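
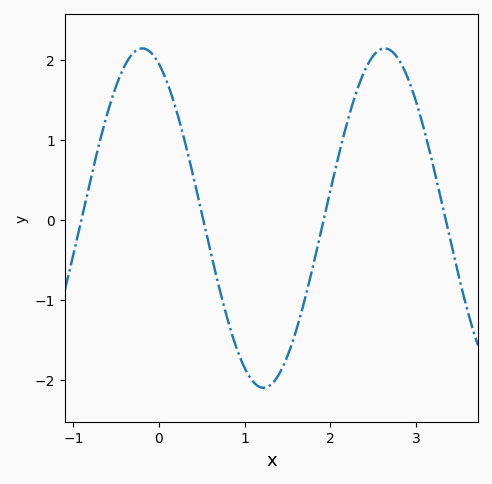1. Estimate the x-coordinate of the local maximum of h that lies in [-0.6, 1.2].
-0.195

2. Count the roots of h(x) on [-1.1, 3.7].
4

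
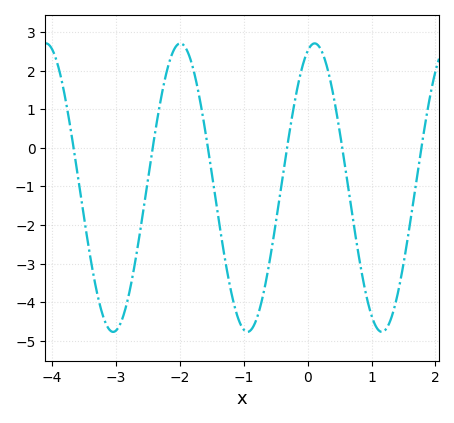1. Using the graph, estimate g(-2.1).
2.51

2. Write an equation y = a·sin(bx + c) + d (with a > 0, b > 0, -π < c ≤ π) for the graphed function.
y = 3.74sin(2.99x + 1.24) - 1.03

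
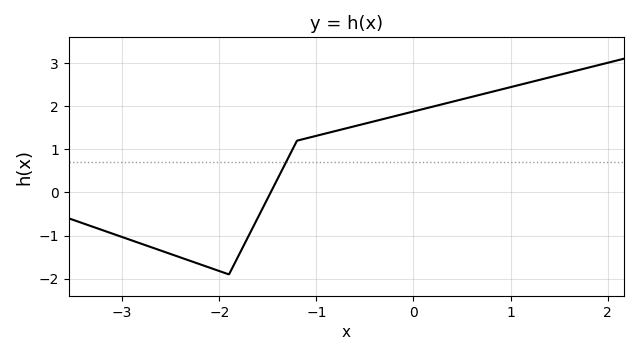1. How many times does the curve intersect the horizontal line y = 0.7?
1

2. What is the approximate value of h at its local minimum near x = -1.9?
-1.9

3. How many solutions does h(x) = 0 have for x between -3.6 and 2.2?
1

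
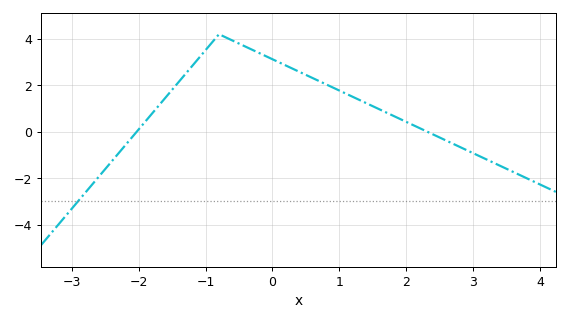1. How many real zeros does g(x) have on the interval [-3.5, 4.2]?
2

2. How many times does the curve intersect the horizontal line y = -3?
1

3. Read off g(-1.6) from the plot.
1.47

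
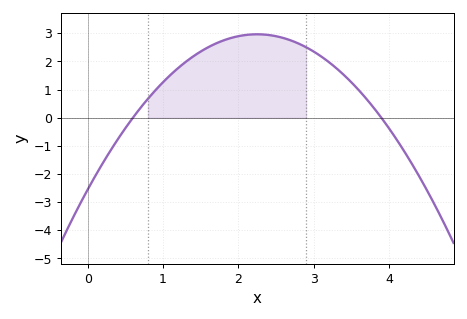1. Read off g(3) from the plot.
2.35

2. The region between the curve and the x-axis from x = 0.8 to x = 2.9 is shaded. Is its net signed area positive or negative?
positive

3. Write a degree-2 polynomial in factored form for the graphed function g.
y = -1.09(x - 0.6)(x - 3.9)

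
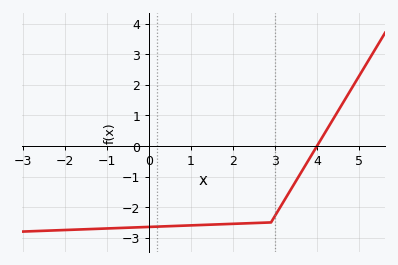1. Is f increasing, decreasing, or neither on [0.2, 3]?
increasing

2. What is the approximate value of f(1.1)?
-2.6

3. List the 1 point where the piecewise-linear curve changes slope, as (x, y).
(2.9, -2.5)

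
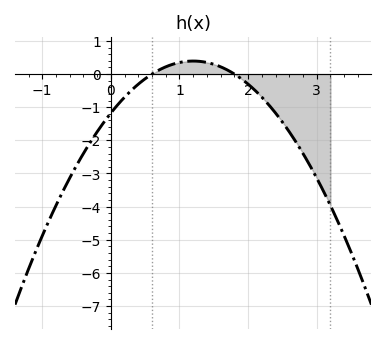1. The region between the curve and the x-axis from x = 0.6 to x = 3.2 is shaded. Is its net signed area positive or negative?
negative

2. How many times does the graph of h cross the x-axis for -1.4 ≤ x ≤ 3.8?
2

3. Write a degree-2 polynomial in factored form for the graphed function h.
y = -1.09(x - 0.6)(x - 1.8)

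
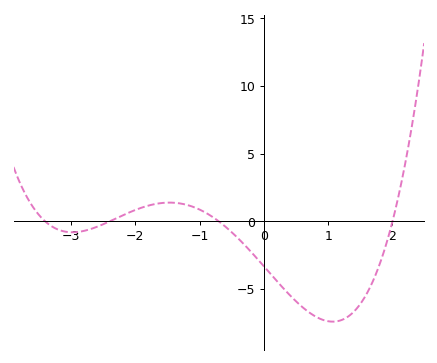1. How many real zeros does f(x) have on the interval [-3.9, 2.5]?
4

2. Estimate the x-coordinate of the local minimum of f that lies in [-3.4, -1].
-2.98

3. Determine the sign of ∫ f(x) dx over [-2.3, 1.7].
negative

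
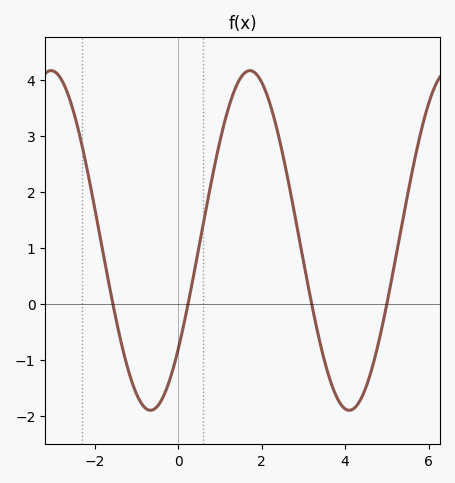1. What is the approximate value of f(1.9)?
4.07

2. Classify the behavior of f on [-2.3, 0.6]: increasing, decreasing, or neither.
neither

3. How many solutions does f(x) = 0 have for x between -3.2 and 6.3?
4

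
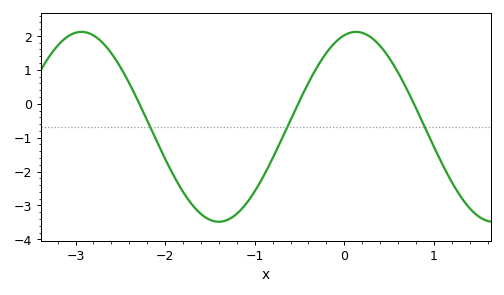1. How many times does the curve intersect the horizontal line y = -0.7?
3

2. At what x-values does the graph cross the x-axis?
-2.29, -0.515, 0.778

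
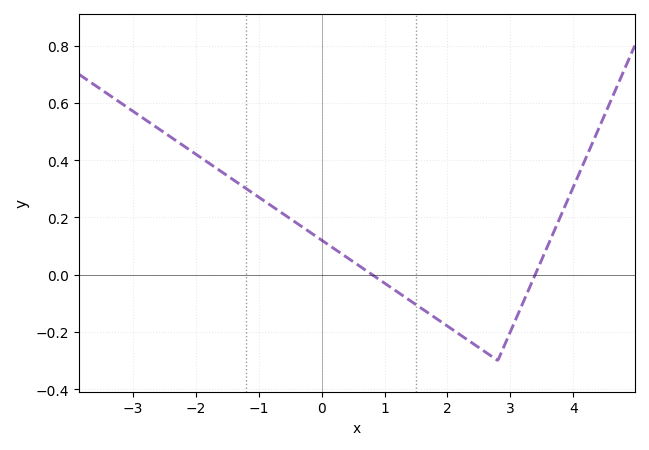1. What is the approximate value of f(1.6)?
-0.12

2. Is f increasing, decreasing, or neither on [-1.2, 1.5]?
decreasing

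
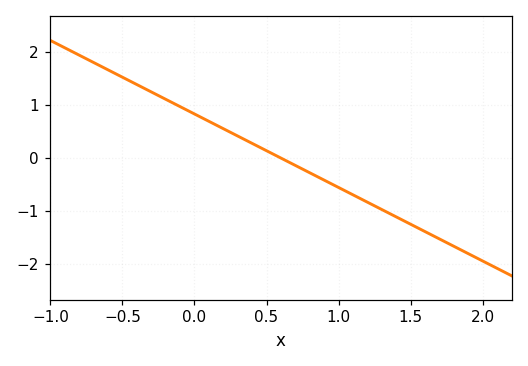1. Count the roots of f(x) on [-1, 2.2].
1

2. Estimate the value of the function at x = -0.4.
1.4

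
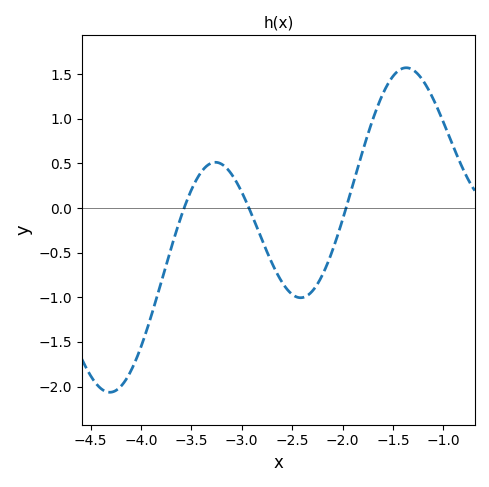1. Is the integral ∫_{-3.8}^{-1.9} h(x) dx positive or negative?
negative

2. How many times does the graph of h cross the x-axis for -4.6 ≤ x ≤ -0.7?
3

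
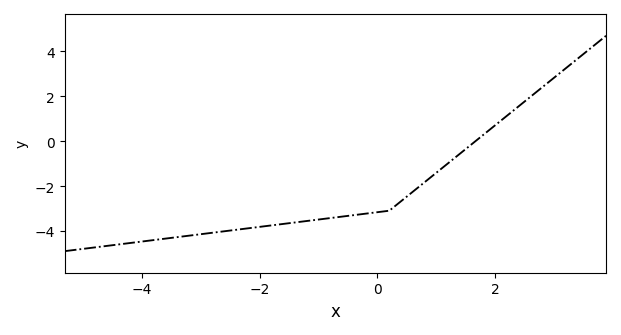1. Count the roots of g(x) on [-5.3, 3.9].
1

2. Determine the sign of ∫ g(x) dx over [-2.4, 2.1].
negative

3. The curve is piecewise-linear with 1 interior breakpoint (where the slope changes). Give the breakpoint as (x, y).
(0.2, -3.1)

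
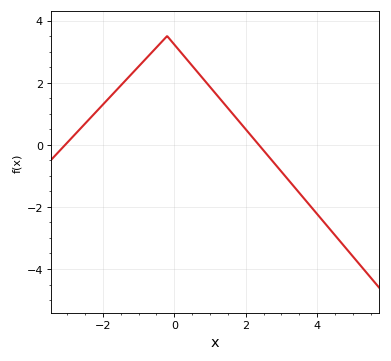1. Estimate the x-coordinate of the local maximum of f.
-0.2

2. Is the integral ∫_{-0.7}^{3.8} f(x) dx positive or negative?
positive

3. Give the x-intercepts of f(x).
-3.05, 2.37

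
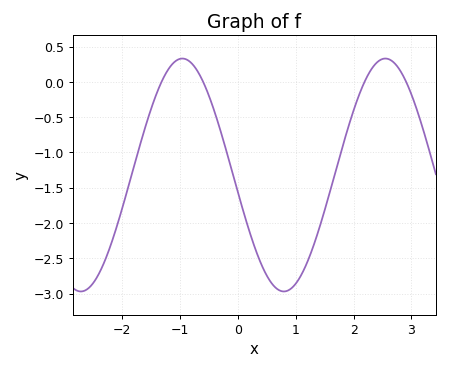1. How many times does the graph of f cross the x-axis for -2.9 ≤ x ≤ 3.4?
4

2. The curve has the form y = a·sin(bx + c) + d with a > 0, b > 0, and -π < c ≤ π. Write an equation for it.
y = 1.65sin(1.8x - 3) - 1.32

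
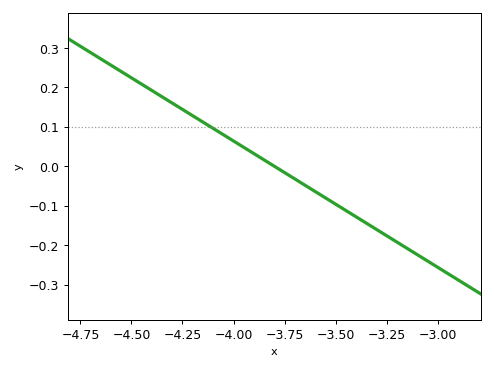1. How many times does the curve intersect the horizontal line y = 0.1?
1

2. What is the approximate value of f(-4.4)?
0.19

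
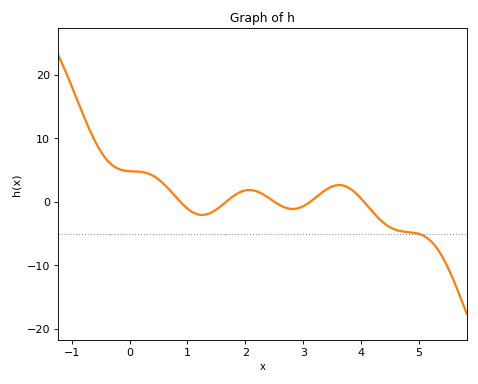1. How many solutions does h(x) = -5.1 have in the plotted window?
1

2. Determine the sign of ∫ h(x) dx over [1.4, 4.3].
positive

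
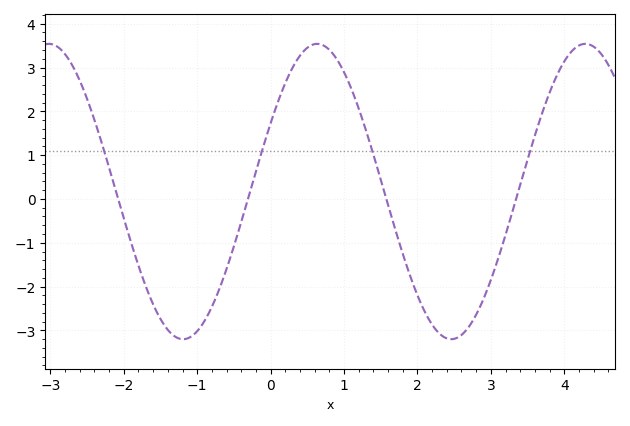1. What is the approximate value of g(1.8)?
-1.3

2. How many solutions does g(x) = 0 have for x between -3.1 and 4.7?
4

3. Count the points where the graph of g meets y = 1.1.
4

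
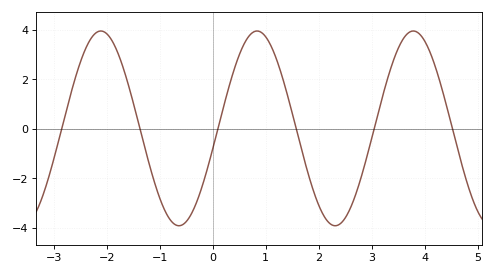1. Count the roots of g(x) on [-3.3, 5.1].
6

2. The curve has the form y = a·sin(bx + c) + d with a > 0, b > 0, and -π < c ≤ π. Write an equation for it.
y = 3.93sin(2.13x - 0.21) + 0.01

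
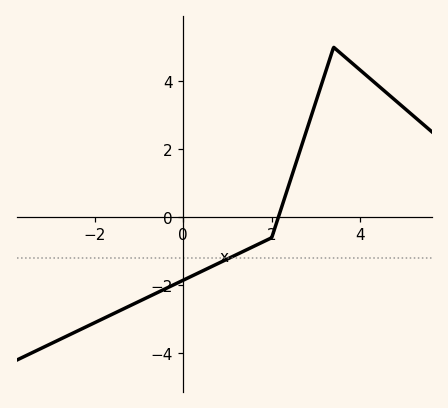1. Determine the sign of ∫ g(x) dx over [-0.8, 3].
negative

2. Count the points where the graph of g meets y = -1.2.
1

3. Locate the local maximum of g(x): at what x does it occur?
3.4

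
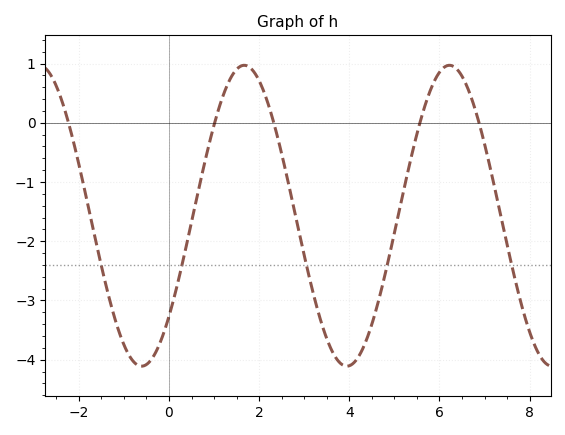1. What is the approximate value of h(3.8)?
-4.06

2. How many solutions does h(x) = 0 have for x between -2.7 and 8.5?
5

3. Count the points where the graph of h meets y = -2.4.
5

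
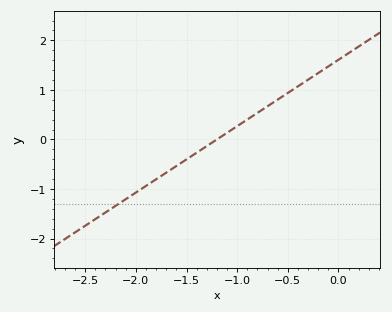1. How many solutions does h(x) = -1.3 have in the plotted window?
1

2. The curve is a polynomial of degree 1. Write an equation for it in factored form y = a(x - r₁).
y = 1.34(x + 1.2)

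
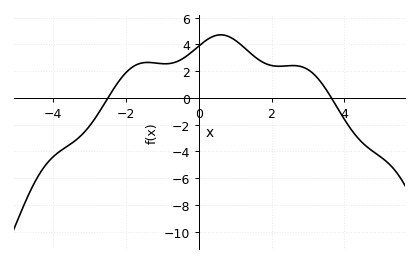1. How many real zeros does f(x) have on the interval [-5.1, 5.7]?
2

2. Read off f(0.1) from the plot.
4.09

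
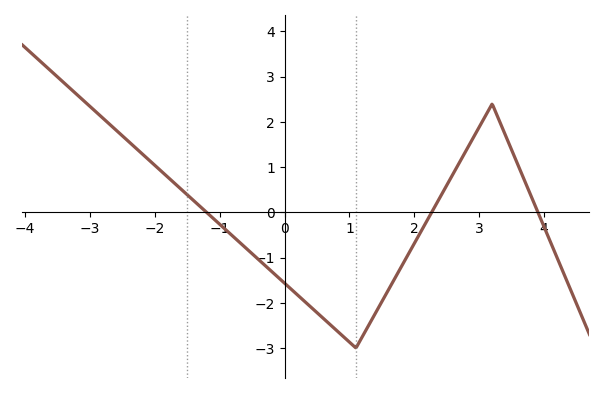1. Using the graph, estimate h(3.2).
2.4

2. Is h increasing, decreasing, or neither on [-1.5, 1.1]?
decreasing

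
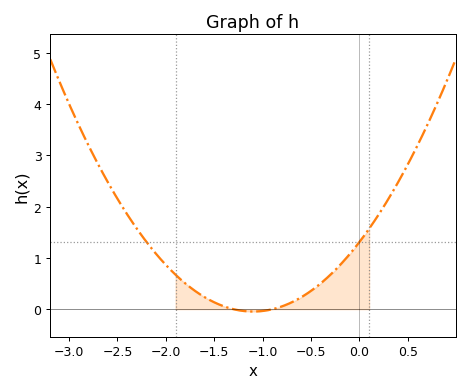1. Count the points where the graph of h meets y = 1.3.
2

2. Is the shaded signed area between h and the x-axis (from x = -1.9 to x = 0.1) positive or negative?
positive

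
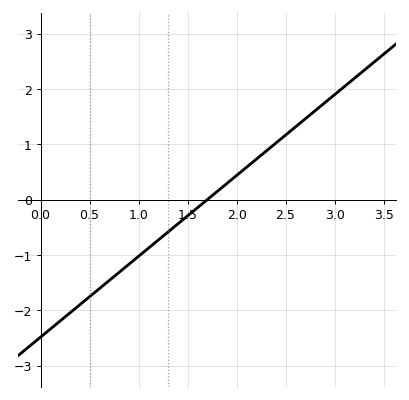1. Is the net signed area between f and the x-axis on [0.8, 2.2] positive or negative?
negative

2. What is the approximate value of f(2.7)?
1.46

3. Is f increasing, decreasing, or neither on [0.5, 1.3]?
increasing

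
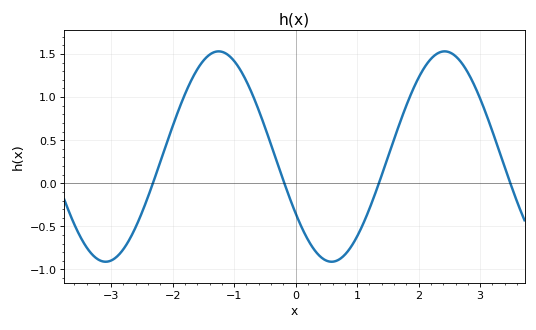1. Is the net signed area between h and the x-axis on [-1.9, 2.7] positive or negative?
positive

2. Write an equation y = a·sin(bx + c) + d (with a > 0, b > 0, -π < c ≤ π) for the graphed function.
y = 1.22sin(1.71x - 2.57) + 0.31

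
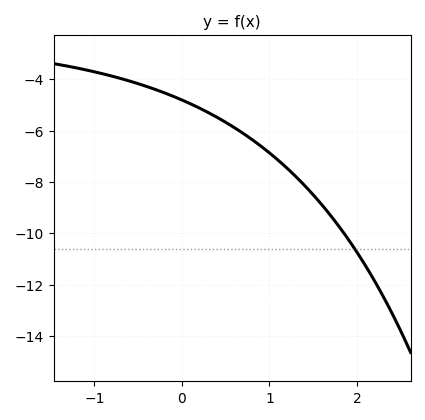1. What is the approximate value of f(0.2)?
-5.12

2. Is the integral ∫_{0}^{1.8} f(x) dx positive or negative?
negative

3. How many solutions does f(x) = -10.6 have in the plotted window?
1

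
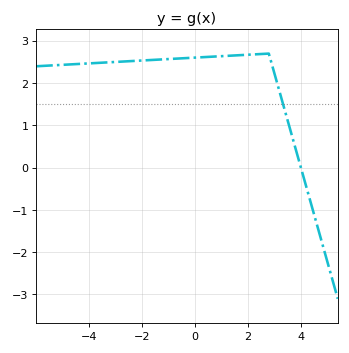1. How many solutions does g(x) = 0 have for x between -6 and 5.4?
1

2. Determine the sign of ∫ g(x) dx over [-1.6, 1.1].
positive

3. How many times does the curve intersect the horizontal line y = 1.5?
1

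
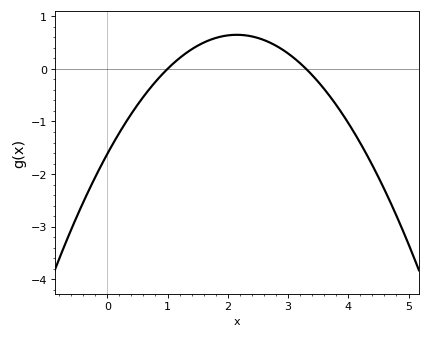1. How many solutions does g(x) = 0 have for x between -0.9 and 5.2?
2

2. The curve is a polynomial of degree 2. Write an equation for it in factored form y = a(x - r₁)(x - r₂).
y = -0.49(x - 1)(x - 3.3)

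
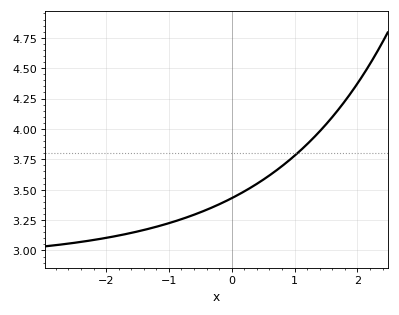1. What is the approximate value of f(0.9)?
3.75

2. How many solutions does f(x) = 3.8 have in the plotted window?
1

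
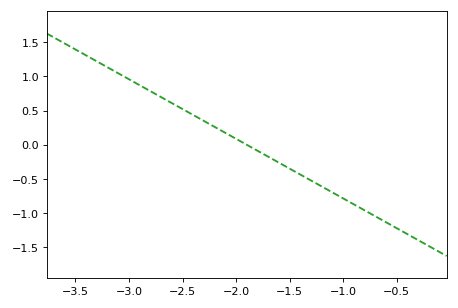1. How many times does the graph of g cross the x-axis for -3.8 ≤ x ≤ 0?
1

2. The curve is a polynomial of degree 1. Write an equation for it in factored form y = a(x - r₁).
y = -0.87(x + 1.9)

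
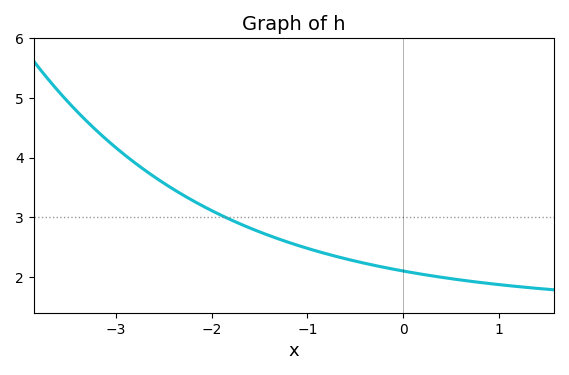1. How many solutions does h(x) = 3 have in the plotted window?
1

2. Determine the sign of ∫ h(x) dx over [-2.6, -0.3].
positive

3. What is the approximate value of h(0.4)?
1.99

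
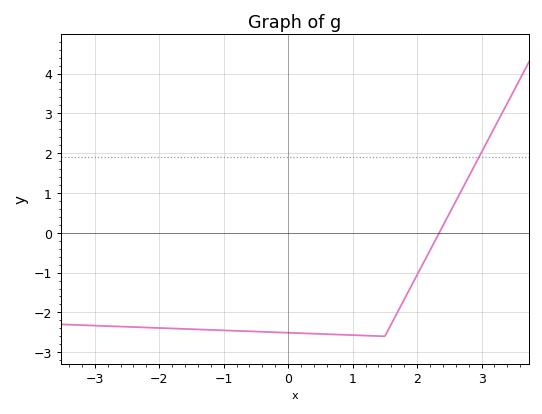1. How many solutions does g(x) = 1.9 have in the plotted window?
1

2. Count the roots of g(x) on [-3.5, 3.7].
1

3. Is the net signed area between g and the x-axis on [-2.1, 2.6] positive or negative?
negative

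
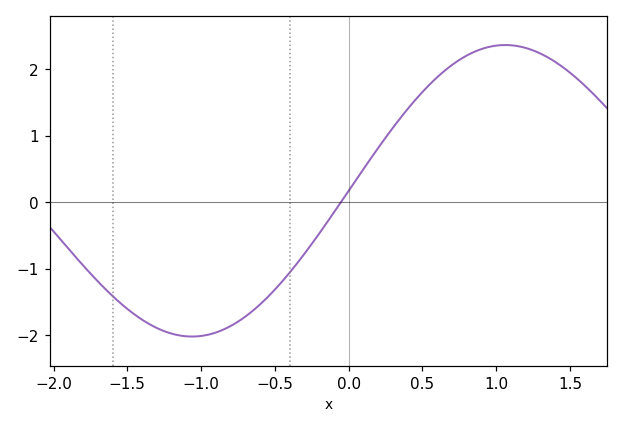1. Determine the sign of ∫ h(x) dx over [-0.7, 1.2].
positive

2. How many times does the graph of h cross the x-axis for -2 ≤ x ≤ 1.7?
1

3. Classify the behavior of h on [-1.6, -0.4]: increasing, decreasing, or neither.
neither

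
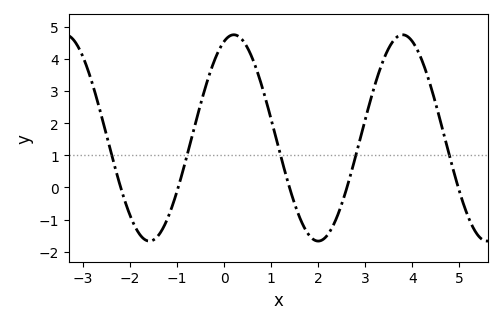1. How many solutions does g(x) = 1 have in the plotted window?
5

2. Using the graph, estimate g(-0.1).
4.3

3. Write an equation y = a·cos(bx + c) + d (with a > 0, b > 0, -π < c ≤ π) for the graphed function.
y = 3.21cos(1.8x - 0.36) + 1.54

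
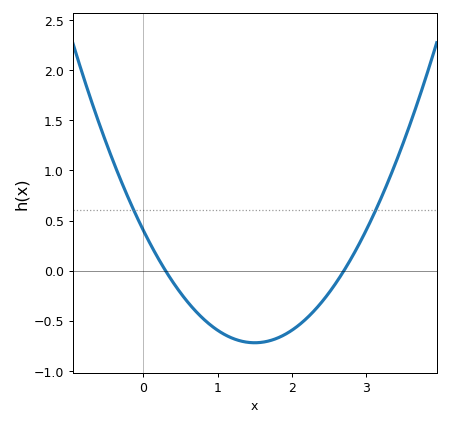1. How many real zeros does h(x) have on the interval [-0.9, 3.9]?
2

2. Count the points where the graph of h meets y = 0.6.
2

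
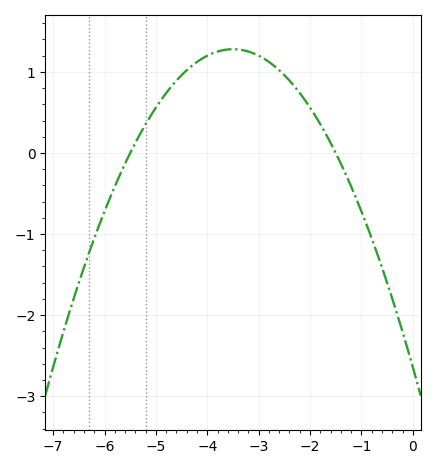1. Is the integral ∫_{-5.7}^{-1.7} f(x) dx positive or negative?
positive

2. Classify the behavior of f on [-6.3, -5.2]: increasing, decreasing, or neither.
increasing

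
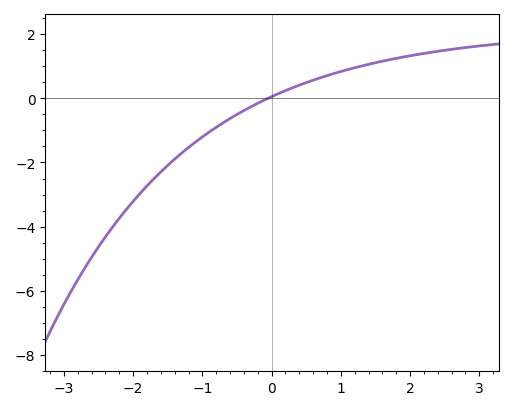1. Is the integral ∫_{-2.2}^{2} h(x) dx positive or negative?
negative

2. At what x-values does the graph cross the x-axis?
-0.05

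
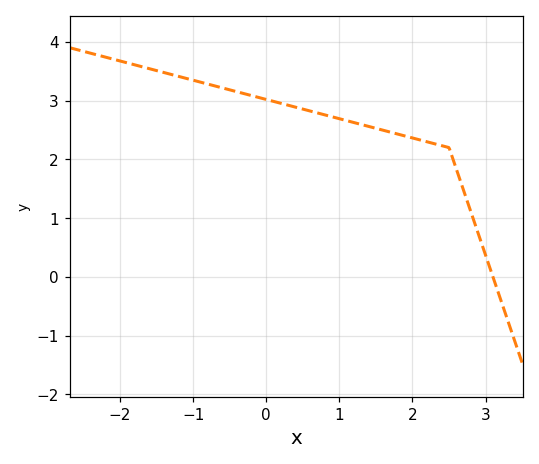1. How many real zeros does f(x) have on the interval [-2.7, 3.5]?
1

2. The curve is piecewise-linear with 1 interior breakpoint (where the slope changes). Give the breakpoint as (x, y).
(2.5, 2.2)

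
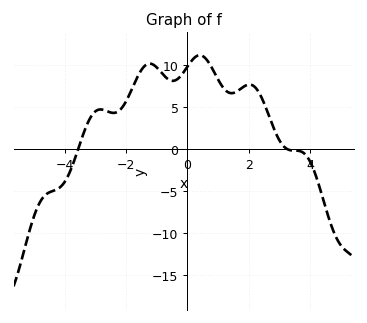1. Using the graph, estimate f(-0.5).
8.16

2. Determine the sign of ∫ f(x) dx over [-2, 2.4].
positive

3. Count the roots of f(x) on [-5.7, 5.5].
2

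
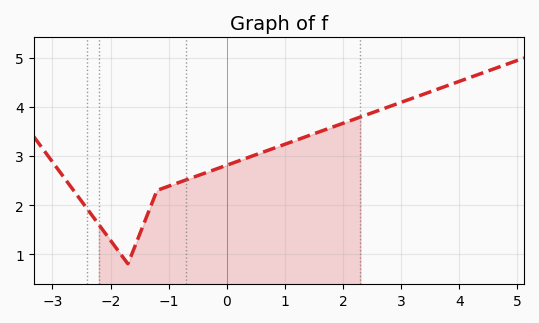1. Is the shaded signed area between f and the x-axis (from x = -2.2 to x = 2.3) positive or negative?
positive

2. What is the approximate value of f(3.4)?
4.3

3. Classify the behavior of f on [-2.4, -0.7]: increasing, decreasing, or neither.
neither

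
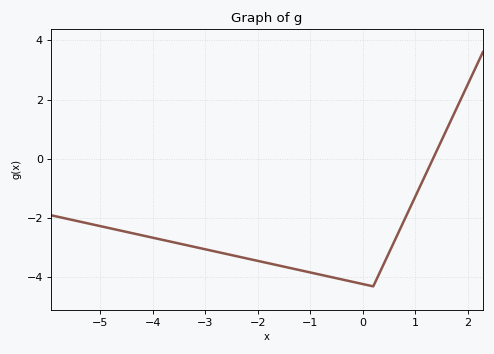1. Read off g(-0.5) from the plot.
-4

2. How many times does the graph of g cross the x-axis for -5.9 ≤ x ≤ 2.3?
1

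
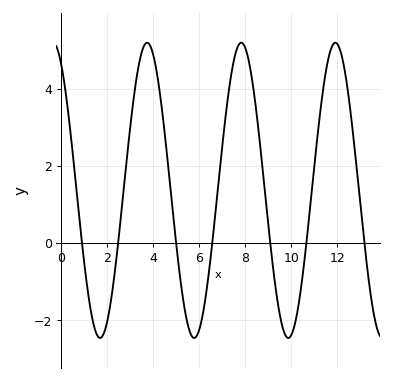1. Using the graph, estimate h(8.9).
1.07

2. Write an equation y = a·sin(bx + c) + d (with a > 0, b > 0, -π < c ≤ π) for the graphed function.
y = 3.83sin(1.54x + 2.08) + 1.37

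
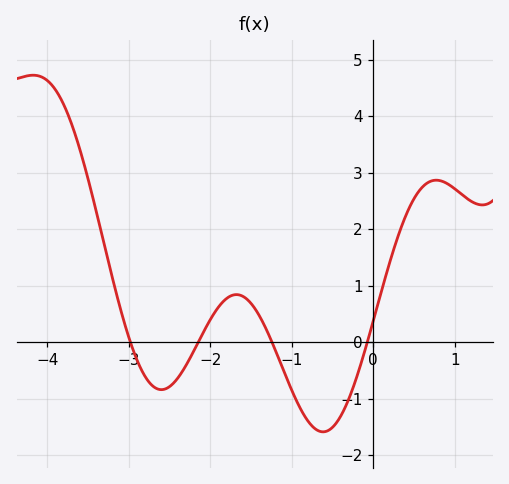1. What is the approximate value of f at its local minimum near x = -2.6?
-0.8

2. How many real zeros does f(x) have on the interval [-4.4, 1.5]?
4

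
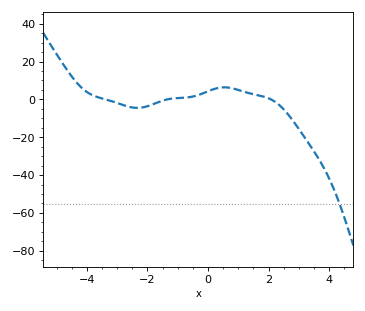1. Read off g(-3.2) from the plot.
0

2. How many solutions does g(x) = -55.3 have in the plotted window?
1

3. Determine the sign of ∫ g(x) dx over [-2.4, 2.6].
positive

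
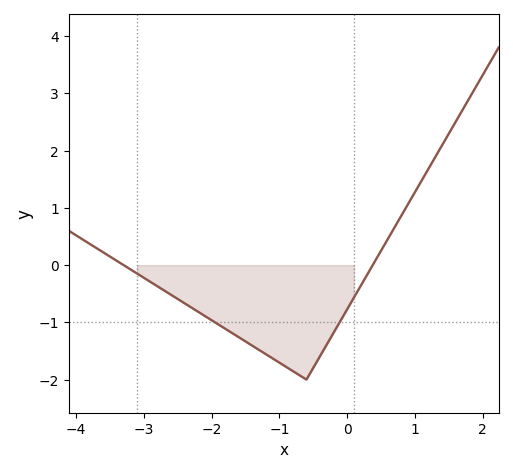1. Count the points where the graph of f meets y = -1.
2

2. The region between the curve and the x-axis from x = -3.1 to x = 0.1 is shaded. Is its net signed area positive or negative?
negative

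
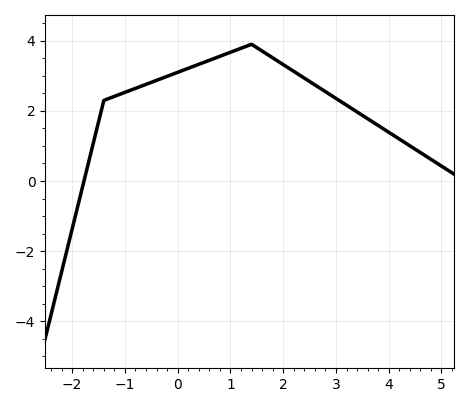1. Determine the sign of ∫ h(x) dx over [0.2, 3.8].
positive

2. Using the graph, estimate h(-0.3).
3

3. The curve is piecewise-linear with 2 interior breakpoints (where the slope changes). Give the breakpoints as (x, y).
(-1.4, 2.3); (1.4, 3.9)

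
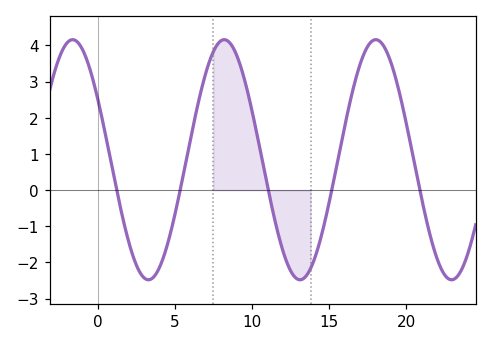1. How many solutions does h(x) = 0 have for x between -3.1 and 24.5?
5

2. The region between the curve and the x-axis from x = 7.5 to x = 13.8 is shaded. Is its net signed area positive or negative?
positive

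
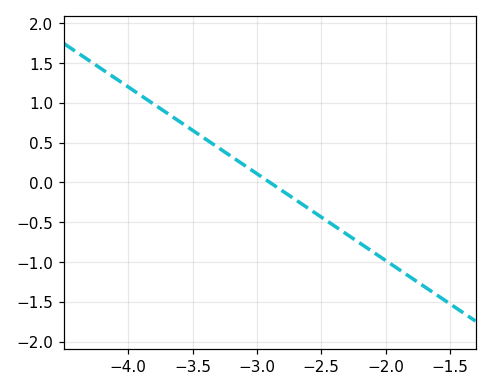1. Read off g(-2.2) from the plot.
-0.763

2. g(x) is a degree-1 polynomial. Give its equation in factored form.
y = -1.09(x + 2.9)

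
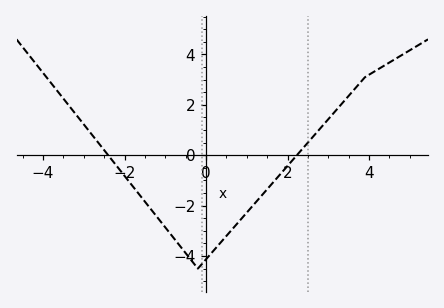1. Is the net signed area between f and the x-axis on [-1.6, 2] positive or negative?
negative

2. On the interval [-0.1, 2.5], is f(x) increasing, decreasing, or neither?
increasing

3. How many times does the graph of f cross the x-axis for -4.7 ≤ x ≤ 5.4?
2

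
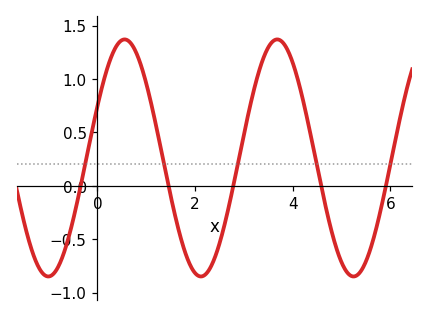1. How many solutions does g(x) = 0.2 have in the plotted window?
5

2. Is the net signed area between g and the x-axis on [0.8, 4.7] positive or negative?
positive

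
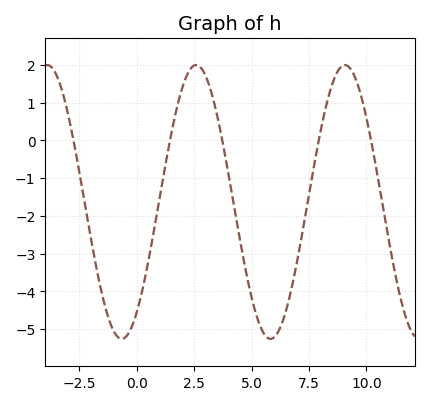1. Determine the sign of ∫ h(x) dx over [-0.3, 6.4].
negative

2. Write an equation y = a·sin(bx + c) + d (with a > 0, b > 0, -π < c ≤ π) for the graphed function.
y = 3.63sin(0.97x - 0.94) - 1.63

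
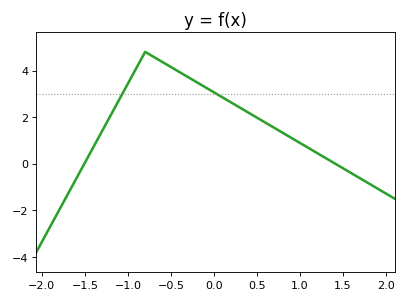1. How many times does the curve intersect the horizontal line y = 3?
2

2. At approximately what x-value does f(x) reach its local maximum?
-0.799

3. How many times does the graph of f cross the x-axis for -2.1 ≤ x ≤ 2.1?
2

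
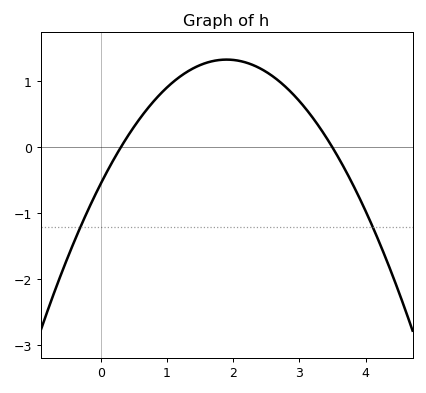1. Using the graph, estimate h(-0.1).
-0.7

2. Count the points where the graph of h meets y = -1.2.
2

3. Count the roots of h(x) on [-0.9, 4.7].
2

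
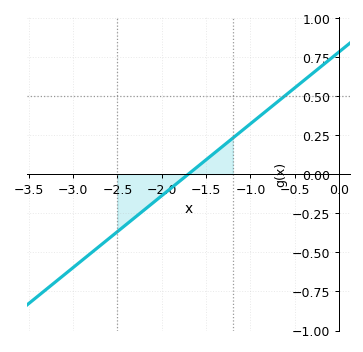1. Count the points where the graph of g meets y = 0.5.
1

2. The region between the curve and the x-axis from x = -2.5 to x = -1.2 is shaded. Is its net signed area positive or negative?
negative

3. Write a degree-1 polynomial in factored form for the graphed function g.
y = 0.46(x + 1.7)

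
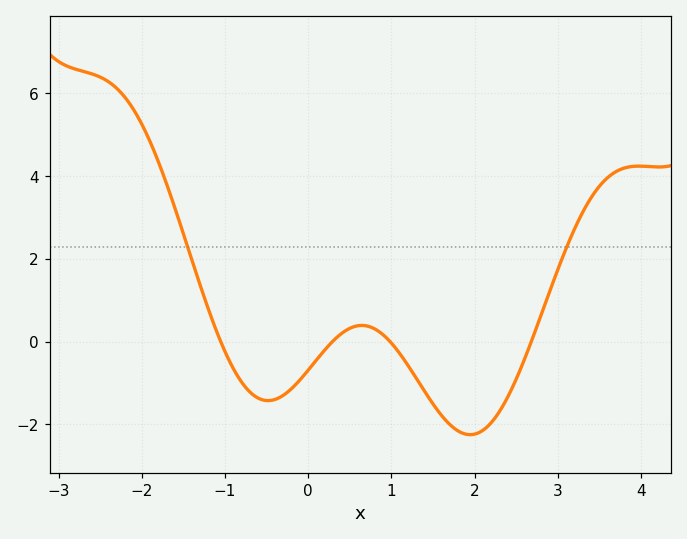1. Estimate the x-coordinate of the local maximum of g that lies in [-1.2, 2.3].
0.645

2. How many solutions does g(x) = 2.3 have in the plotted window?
2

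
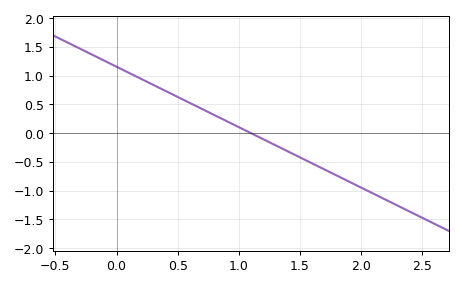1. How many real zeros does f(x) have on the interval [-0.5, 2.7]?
1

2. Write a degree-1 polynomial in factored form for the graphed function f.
y = -1.05(x - 1.1)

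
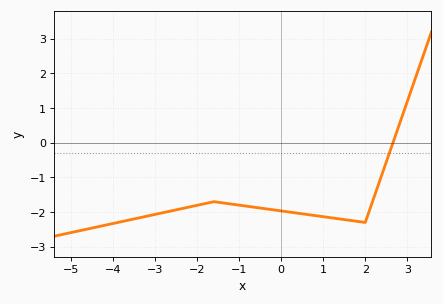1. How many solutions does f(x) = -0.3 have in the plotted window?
1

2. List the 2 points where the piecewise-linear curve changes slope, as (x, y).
(-1.6, -1.7); (2, -2.3)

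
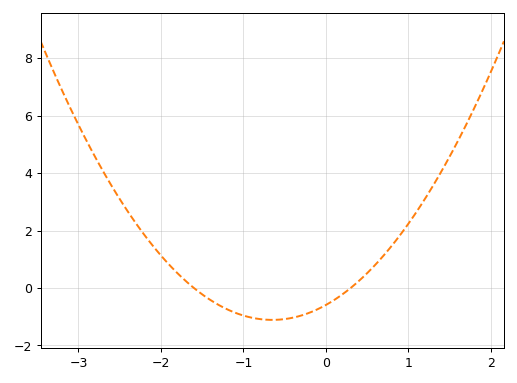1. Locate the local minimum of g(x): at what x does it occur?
-0.7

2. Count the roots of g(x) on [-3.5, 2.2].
2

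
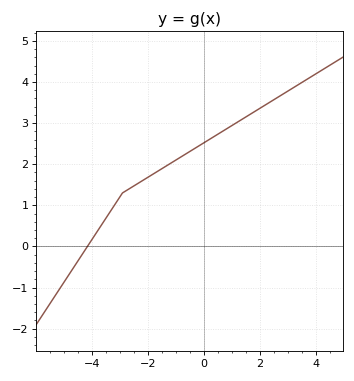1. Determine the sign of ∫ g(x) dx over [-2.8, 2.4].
positive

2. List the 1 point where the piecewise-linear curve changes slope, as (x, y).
(-2.9, 1.3)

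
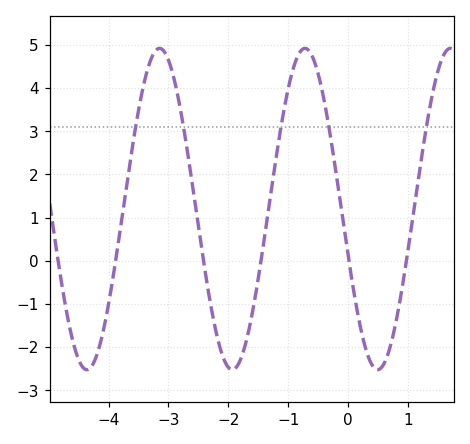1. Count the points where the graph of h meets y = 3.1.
5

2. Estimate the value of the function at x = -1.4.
0.518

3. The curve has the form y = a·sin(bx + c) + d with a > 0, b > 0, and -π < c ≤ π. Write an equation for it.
y = 3.72sin(2.59x - 2.84) + 1.2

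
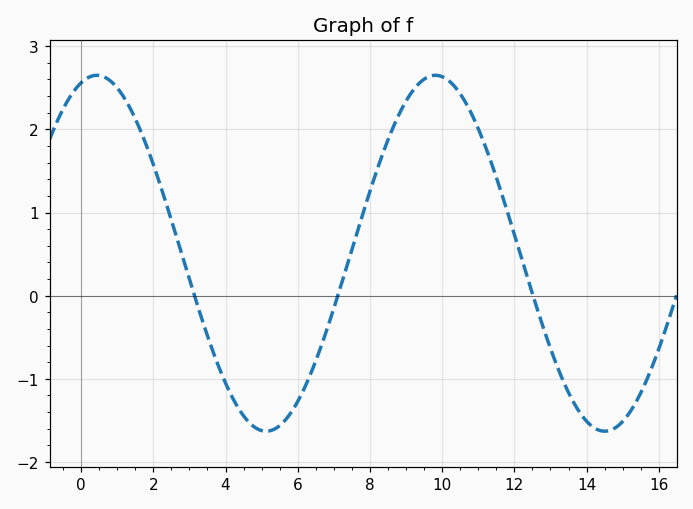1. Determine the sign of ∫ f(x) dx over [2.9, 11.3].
positive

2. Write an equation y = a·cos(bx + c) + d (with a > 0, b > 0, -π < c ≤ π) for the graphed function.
y = 2.14cos(0.67x - 0.292) + 0.51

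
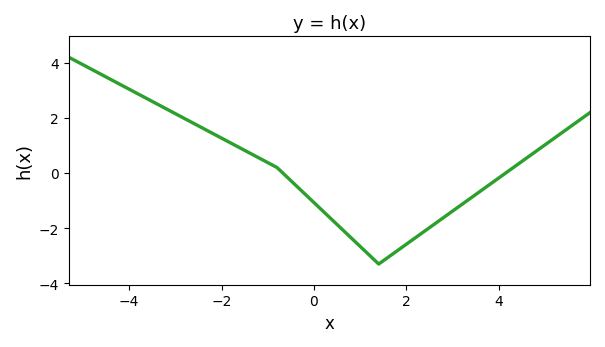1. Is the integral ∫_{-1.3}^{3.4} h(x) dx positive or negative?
negative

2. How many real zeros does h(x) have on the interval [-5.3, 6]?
2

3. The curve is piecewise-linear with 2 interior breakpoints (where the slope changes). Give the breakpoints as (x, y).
(-0.8, 0.2); (1.4, -3.3)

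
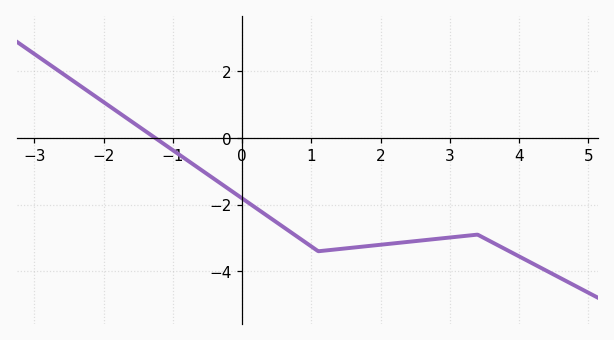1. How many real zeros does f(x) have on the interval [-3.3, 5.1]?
1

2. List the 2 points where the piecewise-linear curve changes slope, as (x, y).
(1.1, -3.4); (3.4, -2.9)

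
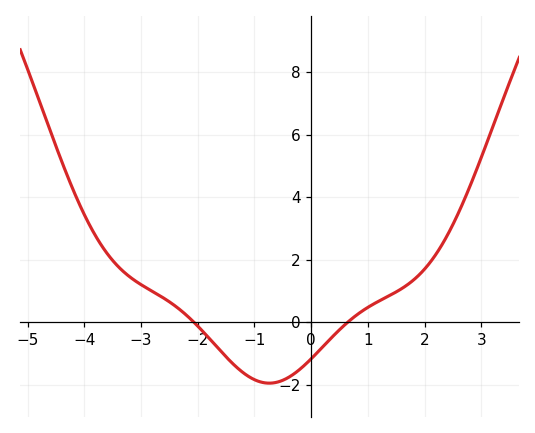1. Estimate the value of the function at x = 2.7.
3.91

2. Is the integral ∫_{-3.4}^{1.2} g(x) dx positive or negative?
negative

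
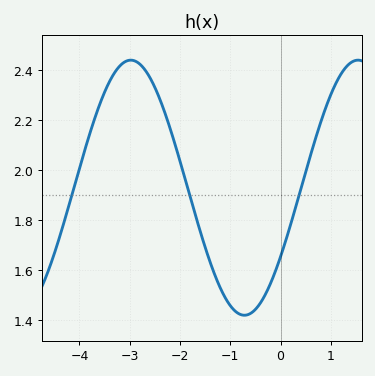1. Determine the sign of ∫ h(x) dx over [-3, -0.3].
positive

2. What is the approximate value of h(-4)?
2.01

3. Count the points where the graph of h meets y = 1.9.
3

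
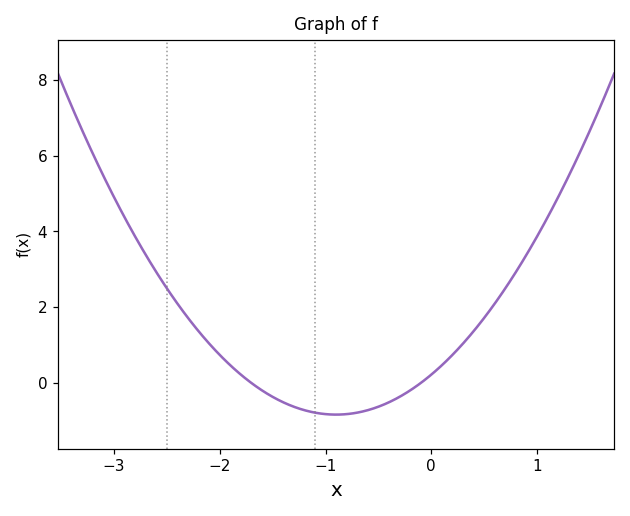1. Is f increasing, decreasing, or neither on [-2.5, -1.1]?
decreasing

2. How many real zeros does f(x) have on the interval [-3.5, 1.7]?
2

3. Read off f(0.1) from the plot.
0.4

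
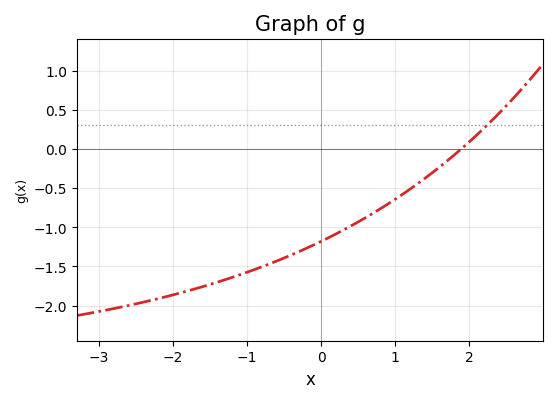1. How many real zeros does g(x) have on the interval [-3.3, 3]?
1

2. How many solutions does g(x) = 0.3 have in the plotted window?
1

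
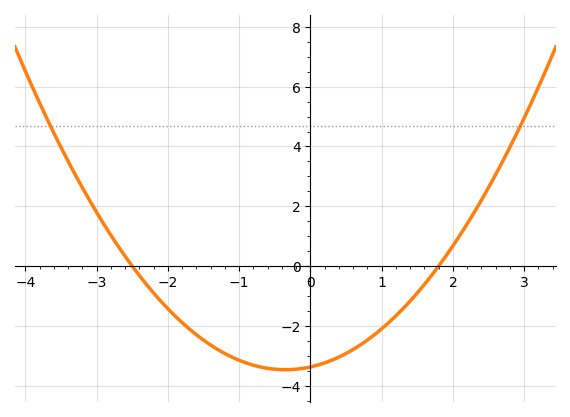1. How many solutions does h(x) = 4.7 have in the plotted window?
2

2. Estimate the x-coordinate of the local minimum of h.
-0.35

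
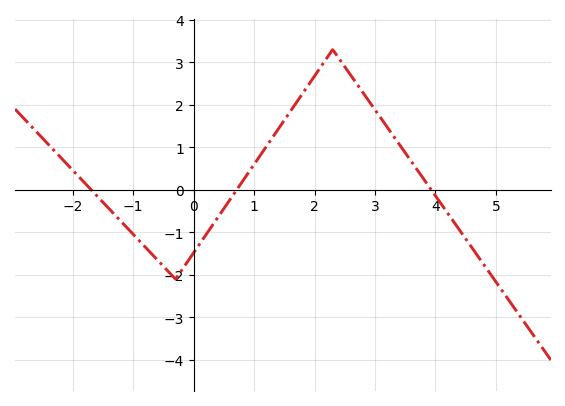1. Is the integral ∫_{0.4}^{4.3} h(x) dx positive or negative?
positive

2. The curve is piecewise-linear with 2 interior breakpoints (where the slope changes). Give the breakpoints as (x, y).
(-0.3, -2.1); (2.3, 3.3)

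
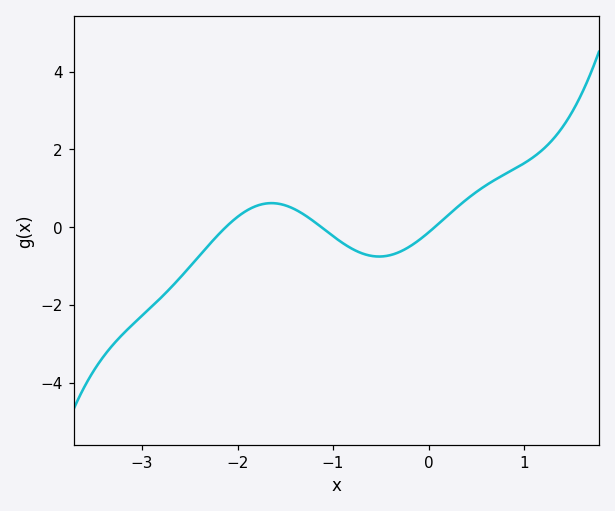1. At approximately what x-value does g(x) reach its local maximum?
-1.65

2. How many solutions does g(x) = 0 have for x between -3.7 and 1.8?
3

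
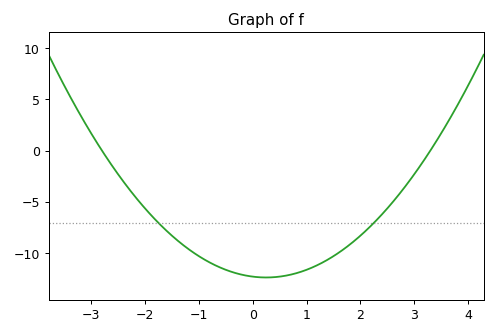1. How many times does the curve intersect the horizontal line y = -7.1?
2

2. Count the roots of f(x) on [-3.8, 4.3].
2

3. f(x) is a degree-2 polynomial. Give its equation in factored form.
y = 1.33(x + 2.8)(x - 3.3)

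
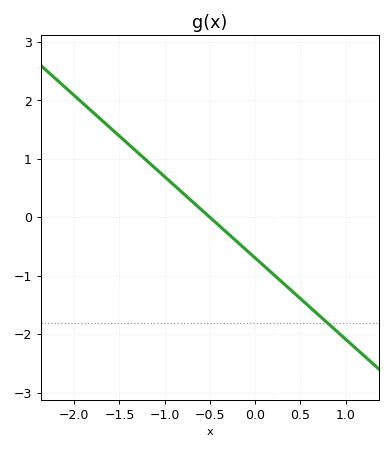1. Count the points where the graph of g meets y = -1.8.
1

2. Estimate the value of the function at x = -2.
2.08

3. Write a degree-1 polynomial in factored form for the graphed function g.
y = -1.39(x + 0.5)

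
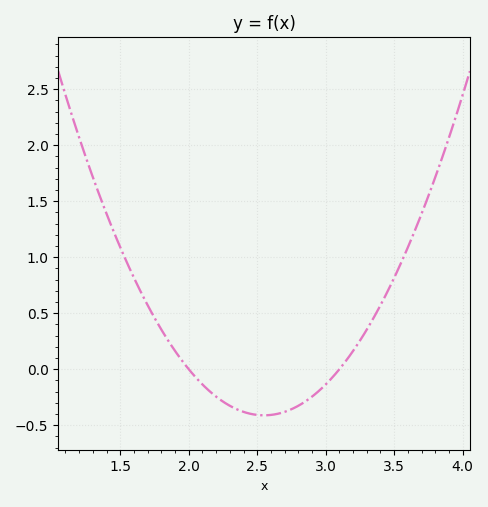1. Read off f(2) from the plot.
0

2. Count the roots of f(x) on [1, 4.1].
2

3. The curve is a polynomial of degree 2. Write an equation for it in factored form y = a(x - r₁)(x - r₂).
y = 1.36(x - 2)(x - 3.1)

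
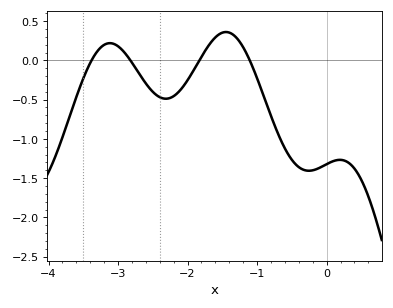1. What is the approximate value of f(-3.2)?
0.2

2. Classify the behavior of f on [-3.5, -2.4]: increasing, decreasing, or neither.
neither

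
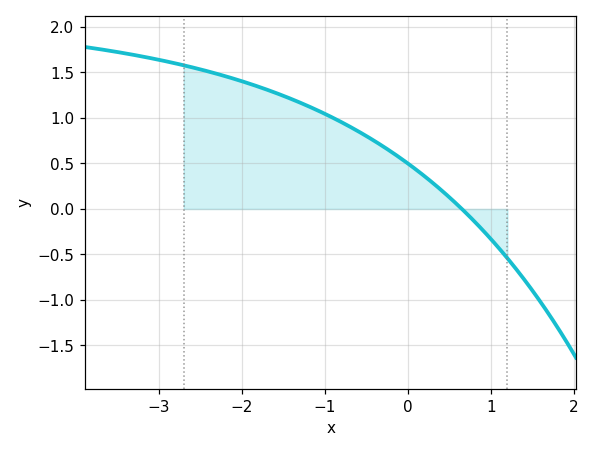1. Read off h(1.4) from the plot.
-0.773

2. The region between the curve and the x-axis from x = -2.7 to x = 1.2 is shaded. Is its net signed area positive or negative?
positive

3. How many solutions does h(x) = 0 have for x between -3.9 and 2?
1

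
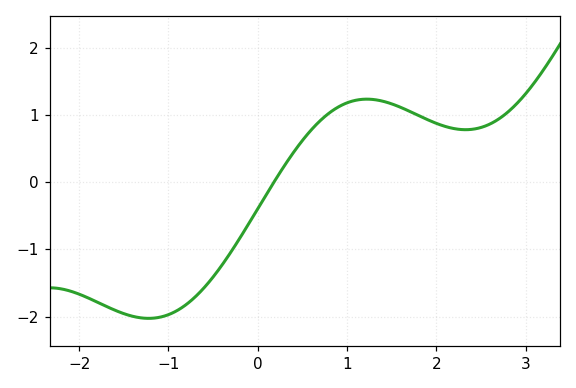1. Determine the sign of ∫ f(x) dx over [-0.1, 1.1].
positive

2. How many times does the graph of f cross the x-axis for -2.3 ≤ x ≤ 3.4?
1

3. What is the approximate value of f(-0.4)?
-1.23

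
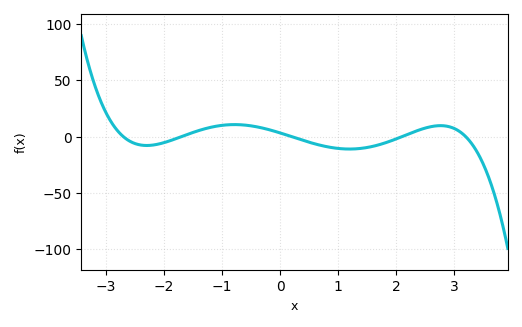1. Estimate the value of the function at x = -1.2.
8.23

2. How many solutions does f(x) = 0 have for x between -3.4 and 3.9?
5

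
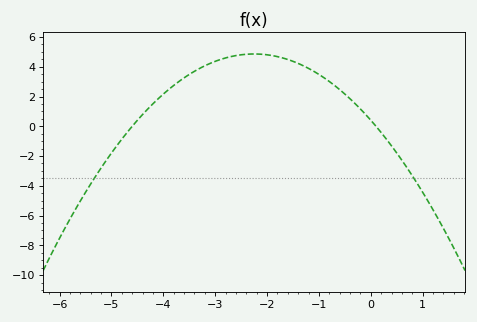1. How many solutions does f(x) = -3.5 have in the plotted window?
2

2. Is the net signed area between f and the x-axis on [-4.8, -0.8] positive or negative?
positive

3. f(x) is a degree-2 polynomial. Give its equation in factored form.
y = -0.88(x + 4.6)(x - 0.1)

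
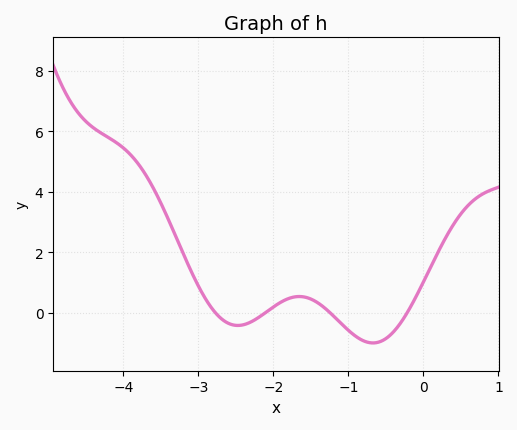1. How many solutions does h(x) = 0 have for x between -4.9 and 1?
4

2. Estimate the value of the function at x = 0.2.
2.03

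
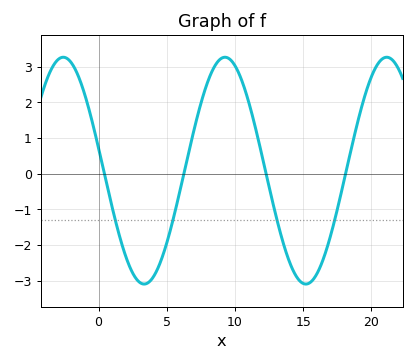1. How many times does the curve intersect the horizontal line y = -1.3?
4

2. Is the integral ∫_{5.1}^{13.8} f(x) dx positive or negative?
positive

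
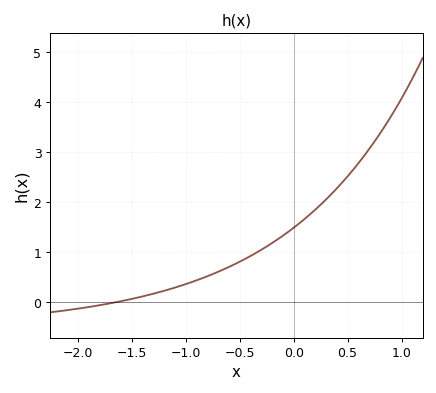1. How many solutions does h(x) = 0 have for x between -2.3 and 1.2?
1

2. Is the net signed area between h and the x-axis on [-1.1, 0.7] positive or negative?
positive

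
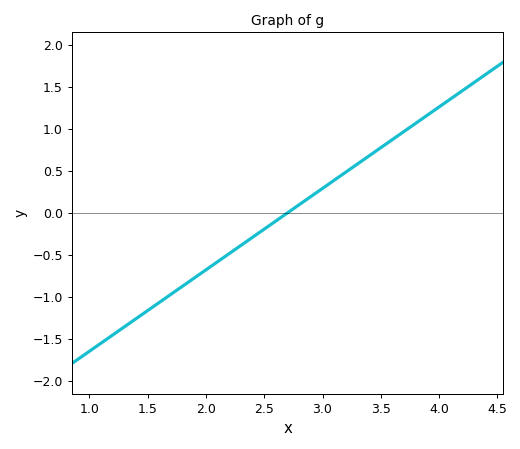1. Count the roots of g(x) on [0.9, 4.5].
1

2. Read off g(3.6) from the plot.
0.873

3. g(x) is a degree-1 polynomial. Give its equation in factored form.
y = 0.97(x - 2.7)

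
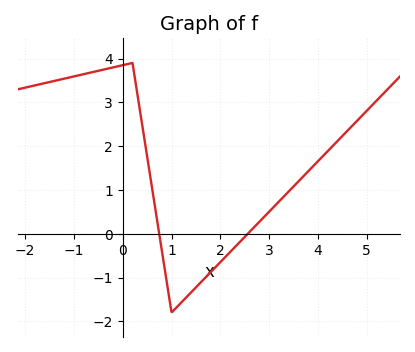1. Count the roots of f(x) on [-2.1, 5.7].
2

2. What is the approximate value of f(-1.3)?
3.5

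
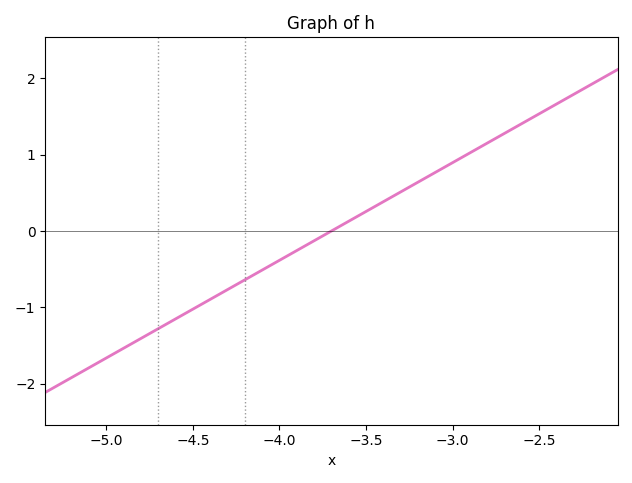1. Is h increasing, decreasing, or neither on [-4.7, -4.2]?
increasing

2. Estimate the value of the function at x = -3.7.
0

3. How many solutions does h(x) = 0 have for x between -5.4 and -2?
1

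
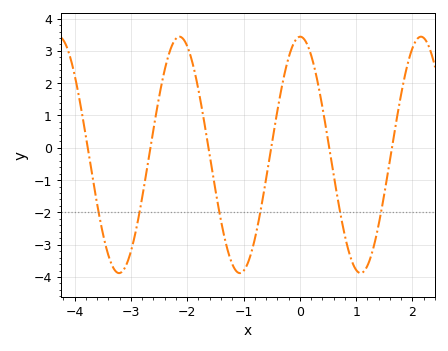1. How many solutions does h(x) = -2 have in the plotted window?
6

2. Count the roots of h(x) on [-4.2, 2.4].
6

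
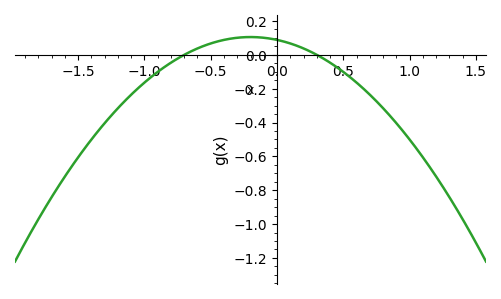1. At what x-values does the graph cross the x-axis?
-0.7, 0.3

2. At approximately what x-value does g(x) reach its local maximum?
-0.2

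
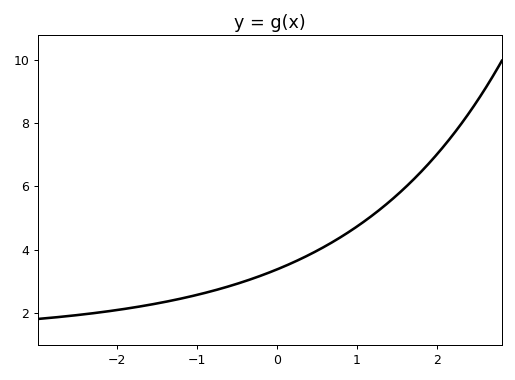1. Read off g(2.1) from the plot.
7.4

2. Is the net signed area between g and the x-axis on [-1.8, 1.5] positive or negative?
positive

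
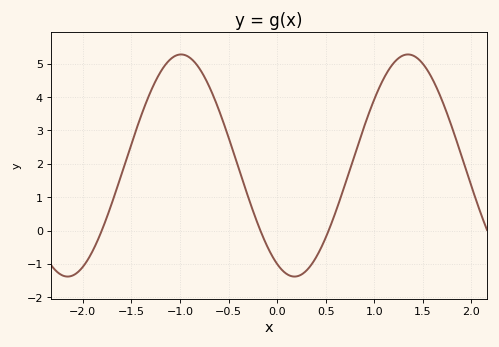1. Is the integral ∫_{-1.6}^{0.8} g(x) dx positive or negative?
positive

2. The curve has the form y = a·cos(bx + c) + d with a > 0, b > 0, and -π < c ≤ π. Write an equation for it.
y = 3.33cos(2.69x + 2.66) + 1.95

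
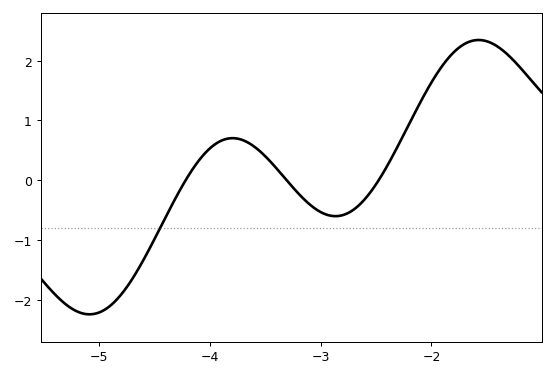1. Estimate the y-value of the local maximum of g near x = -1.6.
2.3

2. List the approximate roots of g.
-4.2, -3.3, -2.5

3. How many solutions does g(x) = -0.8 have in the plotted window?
1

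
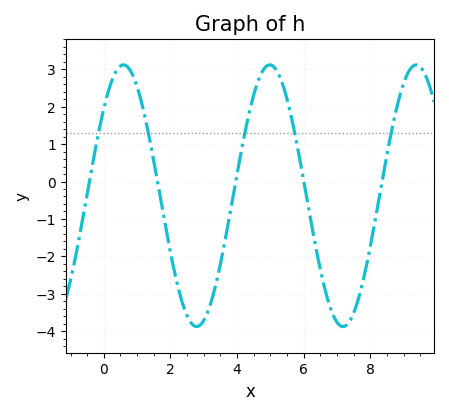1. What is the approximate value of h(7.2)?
-3.88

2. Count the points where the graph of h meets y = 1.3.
5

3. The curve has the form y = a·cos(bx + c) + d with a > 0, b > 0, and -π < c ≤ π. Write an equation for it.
y = 3.5cos(1.43x - 0.842) - 0.38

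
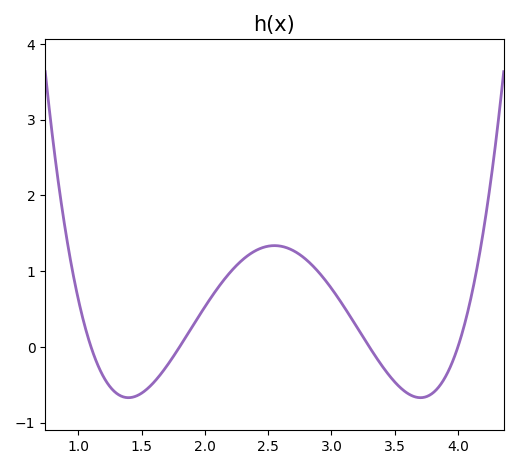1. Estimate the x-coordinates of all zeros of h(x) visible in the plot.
1.1, 1.8, 3.3, 4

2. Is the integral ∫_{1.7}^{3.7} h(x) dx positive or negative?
positive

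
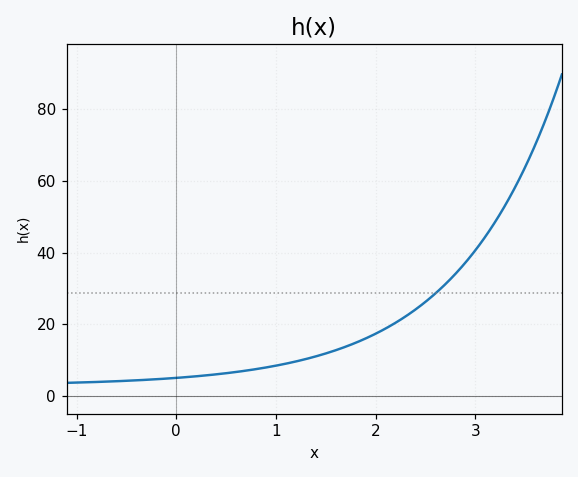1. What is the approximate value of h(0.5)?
6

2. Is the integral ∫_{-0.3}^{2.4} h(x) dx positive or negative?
positive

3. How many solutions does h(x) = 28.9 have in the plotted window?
1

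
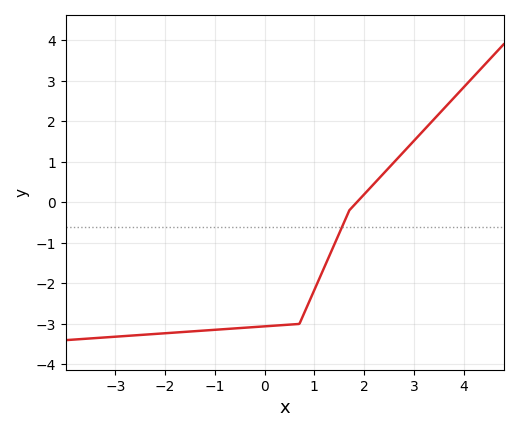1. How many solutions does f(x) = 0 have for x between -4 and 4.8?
1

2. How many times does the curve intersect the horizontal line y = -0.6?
1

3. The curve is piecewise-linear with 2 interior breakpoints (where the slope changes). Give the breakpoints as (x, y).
(0.7, -3); (1.7, -0.2)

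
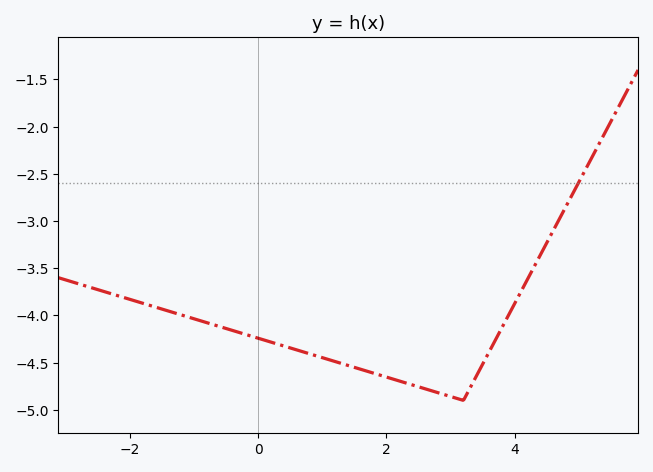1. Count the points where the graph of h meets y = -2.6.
1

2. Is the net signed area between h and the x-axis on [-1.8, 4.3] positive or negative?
negative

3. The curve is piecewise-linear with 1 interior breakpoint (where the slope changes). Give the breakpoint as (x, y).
(3.2, -4.9)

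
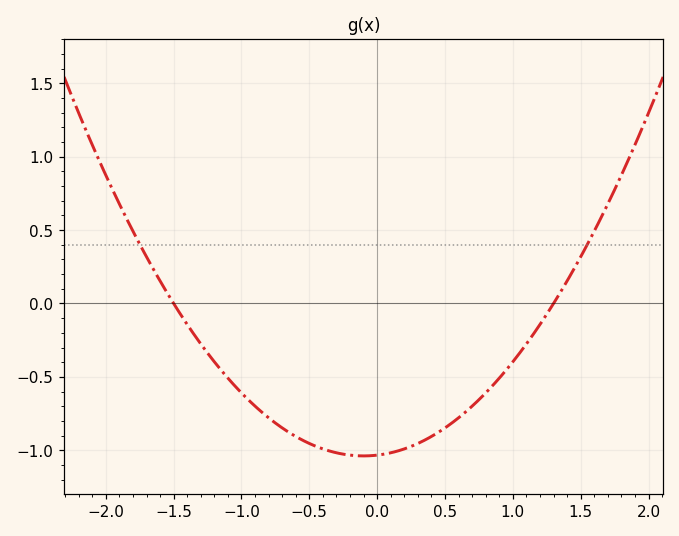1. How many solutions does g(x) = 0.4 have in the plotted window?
2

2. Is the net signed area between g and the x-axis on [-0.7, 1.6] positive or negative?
negative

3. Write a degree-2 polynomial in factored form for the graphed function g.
y = 0.53(x + 1.5)(x - 1.3)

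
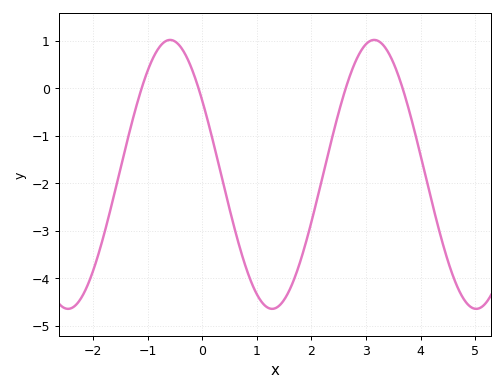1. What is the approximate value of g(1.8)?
-3.63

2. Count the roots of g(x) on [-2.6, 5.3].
4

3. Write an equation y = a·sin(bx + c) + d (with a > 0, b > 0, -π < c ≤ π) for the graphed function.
y = 2.83sin(1.68x + 2.56) - 1.81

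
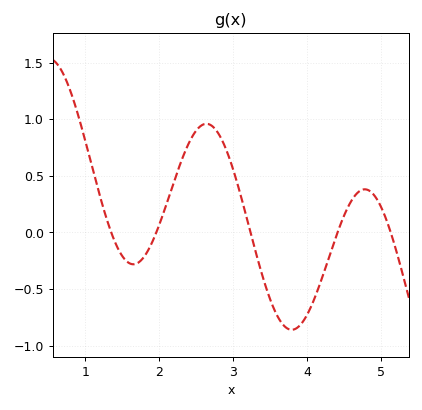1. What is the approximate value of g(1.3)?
0.1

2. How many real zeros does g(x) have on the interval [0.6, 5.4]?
5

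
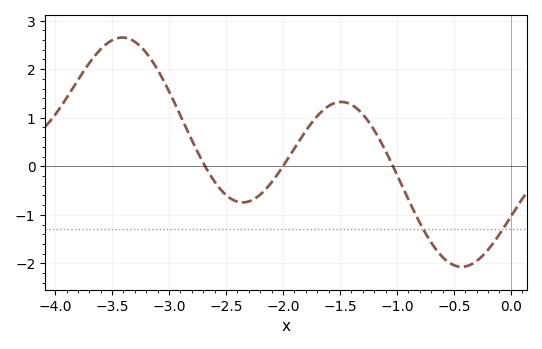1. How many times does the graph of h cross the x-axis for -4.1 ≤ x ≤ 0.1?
3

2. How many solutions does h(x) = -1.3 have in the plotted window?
2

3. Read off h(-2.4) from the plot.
-0.729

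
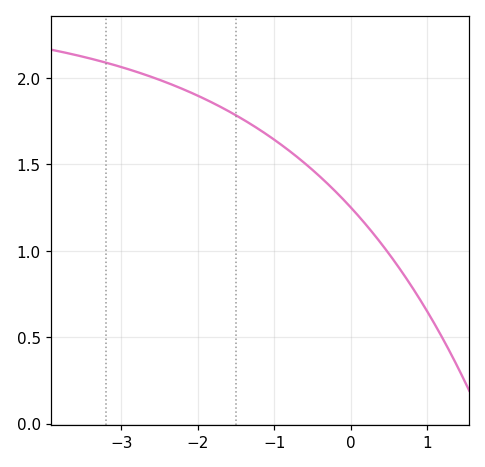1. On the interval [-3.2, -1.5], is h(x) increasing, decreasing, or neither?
decreasing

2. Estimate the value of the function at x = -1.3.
1.73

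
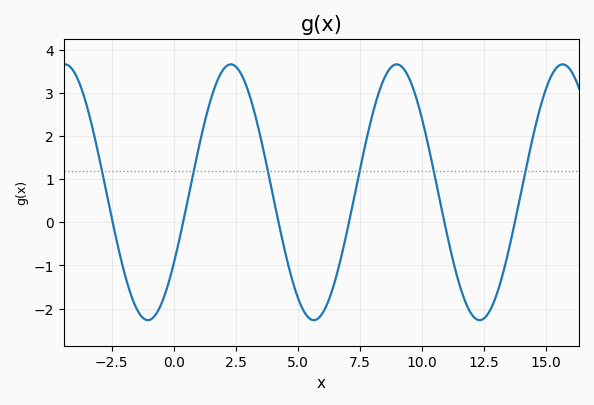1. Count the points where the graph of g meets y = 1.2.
6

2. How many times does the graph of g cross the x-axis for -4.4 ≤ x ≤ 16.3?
6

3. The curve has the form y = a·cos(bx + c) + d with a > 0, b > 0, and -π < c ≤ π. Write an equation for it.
y = 2.97cos(0.94x - 2.2) + 0.7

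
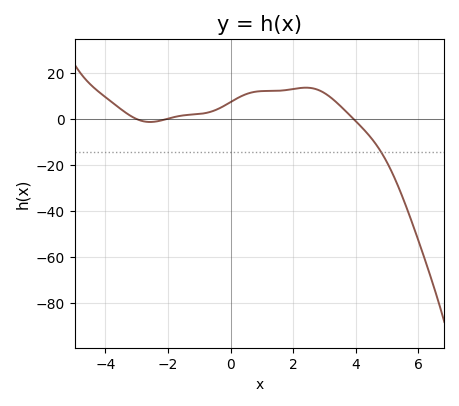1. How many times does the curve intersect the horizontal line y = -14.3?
1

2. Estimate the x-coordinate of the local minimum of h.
-2.6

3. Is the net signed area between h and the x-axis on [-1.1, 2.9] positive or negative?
positive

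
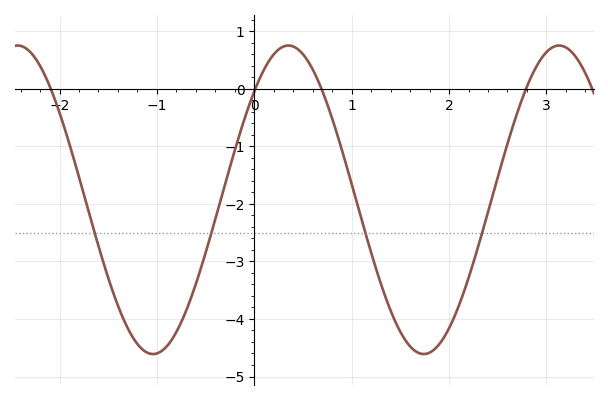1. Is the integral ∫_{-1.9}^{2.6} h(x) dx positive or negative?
negative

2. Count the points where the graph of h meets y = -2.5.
4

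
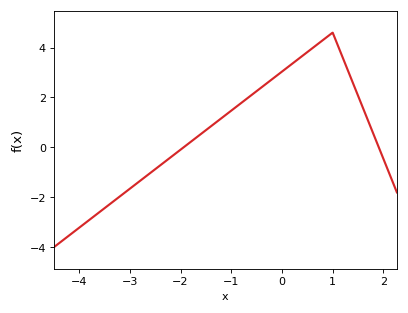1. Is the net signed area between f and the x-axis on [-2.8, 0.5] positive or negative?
positive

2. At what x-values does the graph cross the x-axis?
-1.94, 1.91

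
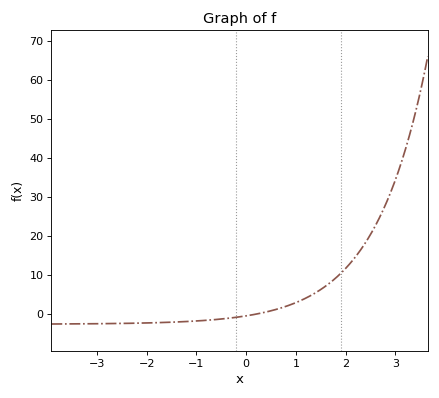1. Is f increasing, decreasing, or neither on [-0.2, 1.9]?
increasing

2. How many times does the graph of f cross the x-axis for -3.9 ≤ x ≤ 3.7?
1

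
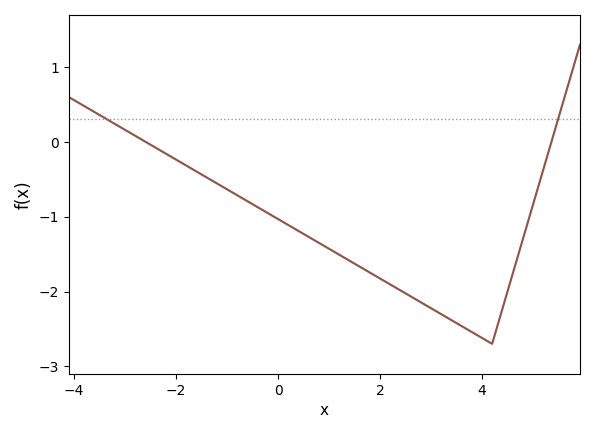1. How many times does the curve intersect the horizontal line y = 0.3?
2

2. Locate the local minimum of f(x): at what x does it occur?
4.2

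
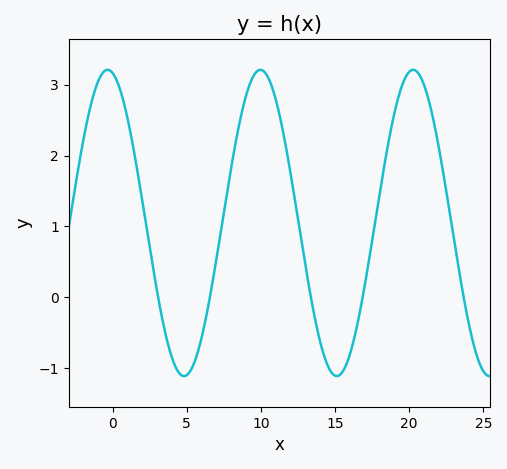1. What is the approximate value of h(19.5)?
2.98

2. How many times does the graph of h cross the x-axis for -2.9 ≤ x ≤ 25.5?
5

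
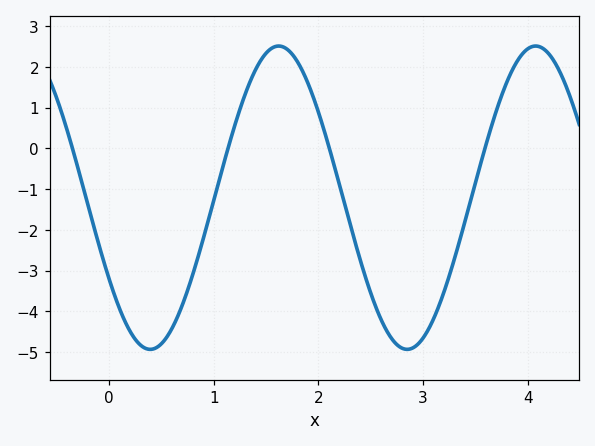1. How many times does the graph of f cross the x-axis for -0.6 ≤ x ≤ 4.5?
4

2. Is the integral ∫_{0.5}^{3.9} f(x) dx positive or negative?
negative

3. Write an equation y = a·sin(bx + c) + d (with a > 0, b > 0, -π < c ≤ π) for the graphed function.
y = 3.72sin(2.56x - 2.58) - 1.21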